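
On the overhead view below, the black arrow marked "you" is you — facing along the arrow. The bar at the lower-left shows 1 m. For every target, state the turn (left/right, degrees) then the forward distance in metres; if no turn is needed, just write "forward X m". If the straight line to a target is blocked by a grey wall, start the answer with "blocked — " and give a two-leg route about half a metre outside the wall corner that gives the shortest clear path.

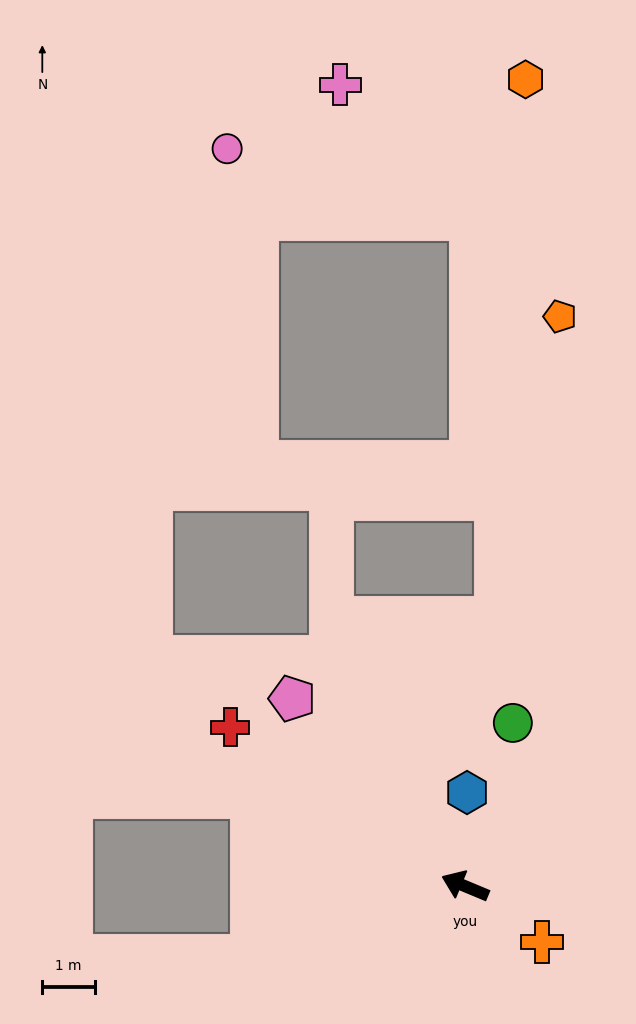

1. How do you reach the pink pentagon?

turn right 25°, forward 4.9 m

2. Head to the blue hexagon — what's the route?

turn right 69°, forward 1.8 m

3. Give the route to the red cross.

turn right 11°, forward 5.4 m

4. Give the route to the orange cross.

turn left 167°, forward 1.8 m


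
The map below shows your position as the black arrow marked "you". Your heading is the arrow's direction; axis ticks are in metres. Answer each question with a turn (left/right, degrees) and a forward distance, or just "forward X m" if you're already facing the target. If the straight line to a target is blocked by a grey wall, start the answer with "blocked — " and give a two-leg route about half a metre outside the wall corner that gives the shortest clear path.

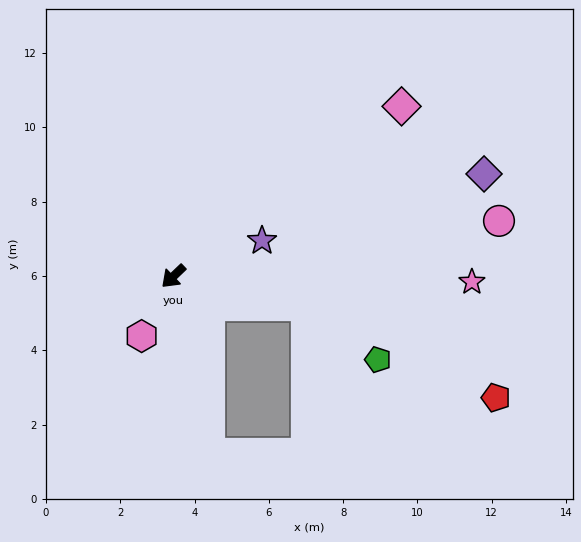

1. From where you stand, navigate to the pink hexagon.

turn left 18°, forward 1.8 m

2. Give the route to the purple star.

turn left 158°, forward 2.6 m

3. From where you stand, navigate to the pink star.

turn left 135°, forward 8.0 m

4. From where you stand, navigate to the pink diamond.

turn left 173°, forward 7.7 m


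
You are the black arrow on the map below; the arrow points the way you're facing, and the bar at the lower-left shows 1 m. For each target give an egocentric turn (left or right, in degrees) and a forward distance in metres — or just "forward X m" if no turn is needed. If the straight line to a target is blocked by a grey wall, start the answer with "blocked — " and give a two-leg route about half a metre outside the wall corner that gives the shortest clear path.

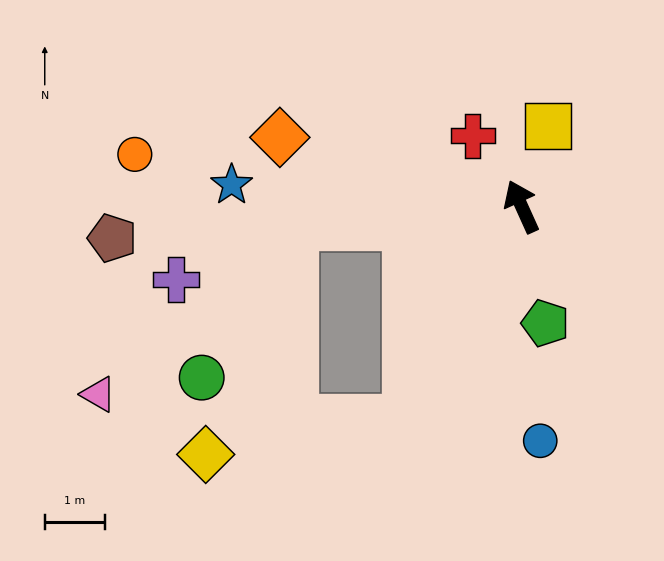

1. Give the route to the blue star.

turn left 61°, forward 4.9 m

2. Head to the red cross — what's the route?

turn left 10°, forward 1.4 m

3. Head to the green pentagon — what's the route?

turn left 167°, forward 2.0 m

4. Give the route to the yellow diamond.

blocked — turn left 128°, forward 4.1 m, then turn right 53°, forward 3.4 m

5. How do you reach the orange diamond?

turn left 50°, forward 4.2 m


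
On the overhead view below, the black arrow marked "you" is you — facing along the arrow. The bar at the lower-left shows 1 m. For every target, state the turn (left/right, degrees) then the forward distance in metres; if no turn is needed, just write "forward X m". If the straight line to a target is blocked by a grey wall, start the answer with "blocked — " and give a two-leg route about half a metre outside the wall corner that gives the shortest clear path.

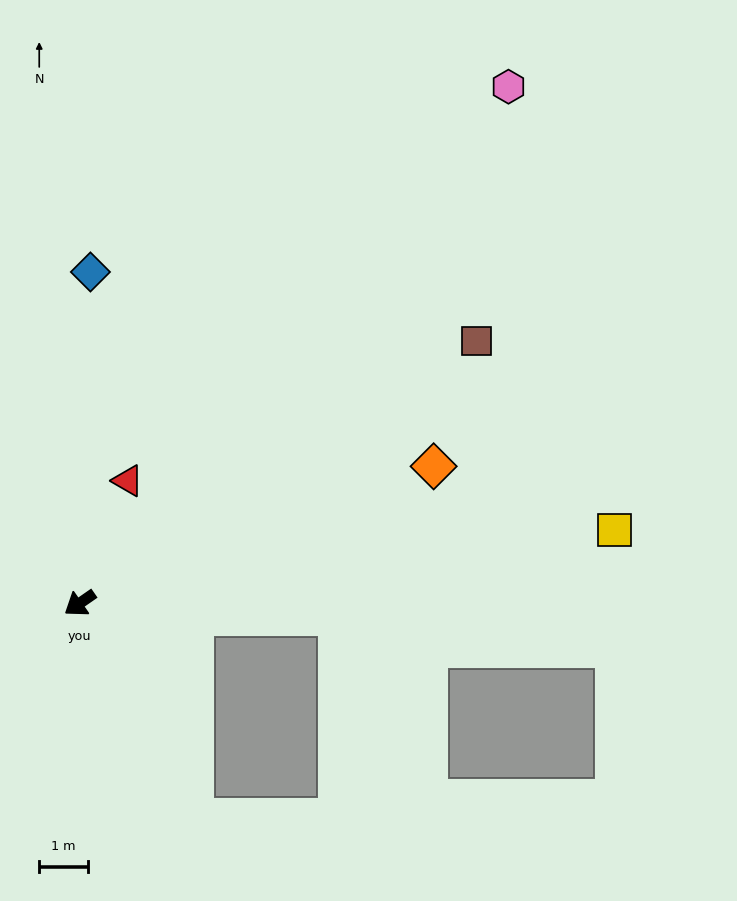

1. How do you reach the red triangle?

turn right 146°, forward 2.7 m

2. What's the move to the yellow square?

turn left 153°, forward 11.2 m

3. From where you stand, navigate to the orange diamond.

turn left 166°, forward 7.8 m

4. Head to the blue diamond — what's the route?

turn right 127°, forward 6.9 m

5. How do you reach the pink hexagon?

turn right 164°, forward 13.9 m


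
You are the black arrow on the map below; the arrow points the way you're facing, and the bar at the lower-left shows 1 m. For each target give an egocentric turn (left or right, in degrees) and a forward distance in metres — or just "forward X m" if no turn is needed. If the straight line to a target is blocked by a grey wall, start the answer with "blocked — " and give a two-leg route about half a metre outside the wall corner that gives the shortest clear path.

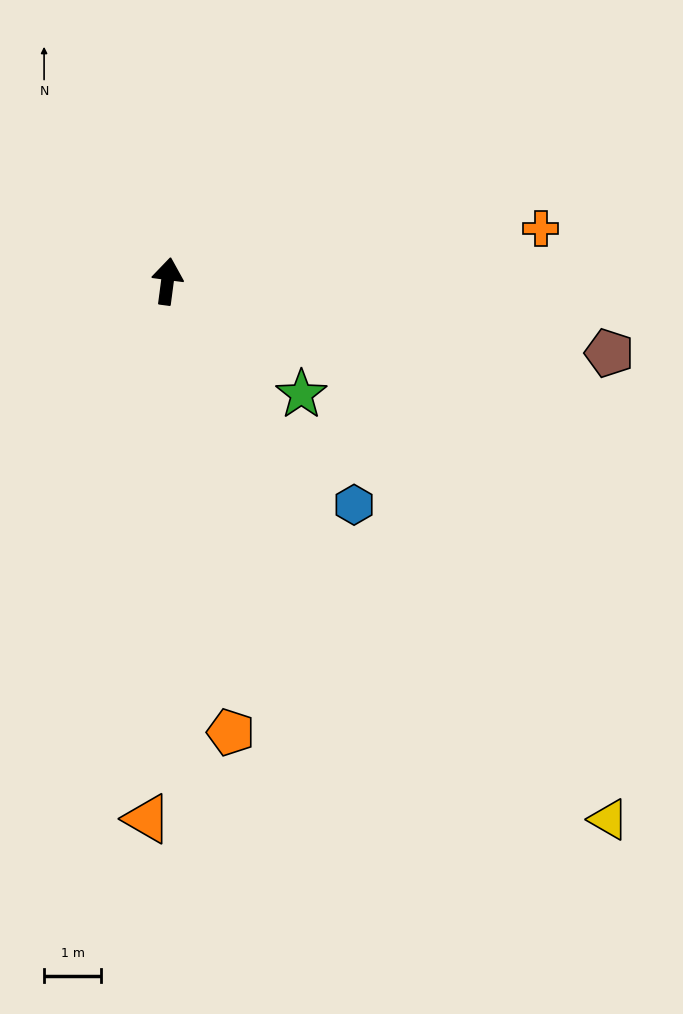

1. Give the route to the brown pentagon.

turn right 92°, forward 7.9 m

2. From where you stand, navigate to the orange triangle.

turn right 175°, forward 9.5 m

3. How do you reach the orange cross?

turn right 74°, forward 6.6 m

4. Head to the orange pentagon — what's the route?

turn right 164°, forward 8.0 m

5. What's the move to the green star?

turn right 123°, forward 3.1 m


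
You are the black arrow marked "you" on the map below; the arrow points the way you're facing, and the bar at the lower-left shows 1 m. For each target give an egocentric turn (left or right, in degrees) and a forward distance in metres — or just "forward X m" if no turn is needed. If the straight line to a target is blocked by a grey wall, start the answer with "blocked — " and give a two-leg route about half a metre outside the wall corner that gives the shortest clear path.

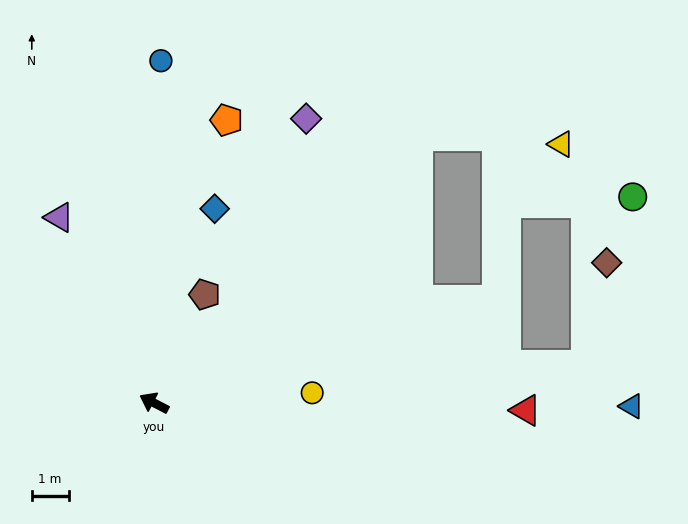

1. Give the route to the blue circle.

turn right 64°, forward 9.3 m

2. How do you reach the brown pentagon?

turn right 88°, forward 3.3 m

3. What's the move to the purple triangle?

turn right 35°, forward 5.7 m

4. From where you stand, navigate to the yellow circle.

turn right 149°, forward 4.3 m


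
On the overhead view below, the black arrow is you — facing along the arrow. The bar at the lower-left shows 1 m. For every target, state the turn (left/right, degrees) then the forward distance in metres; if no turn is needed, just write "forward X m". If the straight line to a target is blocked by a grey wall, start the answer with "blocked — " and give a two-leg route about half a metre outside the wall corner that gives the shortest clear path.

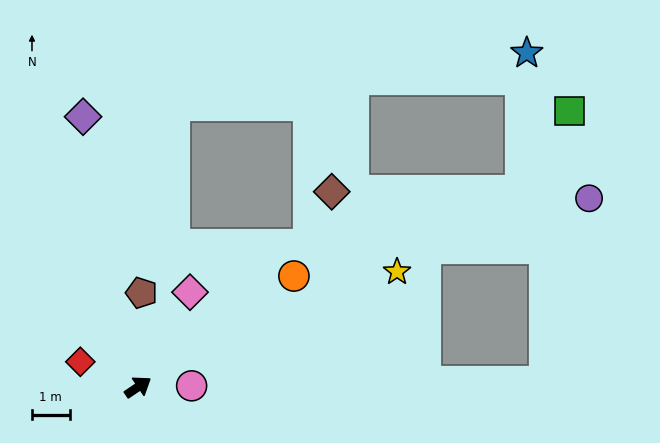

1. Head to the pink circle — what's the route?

turn right 33°, forward 1.4 m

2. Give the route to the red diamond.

turn left 122°, forward 1.7 m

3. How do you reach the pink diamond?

turn left 27°, forward 2.9 m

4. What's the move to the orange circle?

forward 5.1 m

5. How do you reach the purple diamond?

turn left 67°, forward 7.3 m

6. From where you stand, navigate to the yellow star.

turn right 10°, forward 7.5 m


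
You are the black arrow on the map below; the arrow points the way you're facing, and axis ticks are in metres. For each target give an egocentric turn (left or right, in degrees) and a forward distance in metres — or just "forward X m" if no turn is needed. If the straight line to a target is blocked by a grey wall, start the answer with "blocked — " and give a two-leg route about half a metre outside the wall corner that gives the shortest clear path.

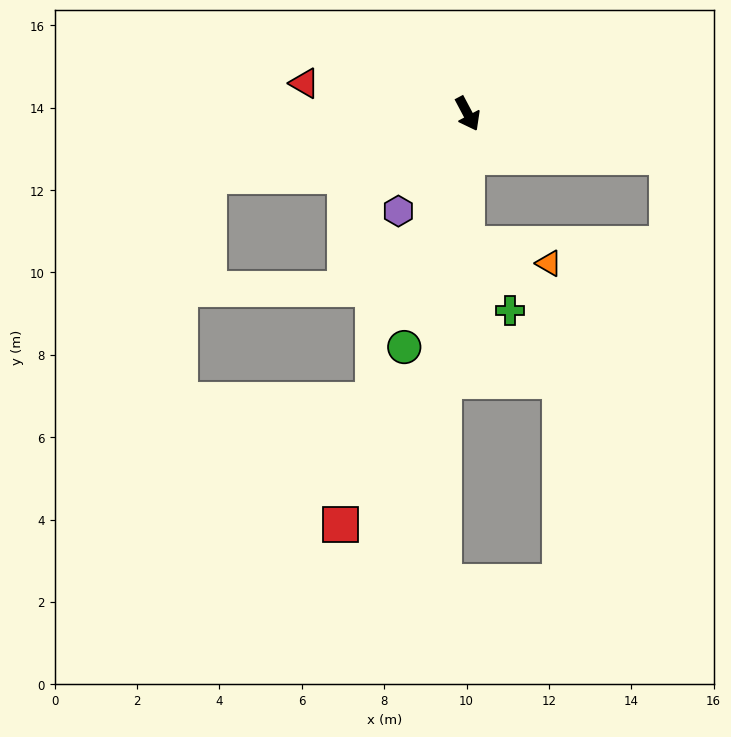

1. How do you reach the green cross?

blocked — turn right 28°, forward 3.1 m, then turn left 32°, forward 1.9 m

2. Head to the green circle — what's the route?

turn right 43°, forward 5.9 m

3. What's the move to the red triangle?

turn right 129°, forward 4.0 m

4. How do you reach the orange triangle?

blocked — turn right 28°, forward 3.1 m, then turn left 76°, forward 2.0 m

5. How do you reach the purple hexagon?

turn right 63°, forward 2.9 m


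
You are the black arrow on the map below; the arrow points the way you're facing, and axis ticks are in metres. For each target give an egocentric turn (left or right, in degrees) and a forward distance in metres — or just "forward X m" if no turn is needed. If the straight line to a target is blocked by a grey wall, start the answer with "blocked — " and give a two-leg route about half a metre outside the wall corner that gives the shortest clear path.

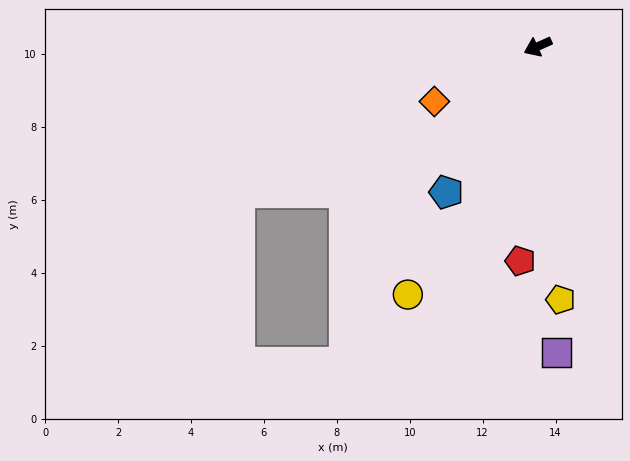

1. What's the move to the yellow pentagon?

turn left 71°, forward 7.0 m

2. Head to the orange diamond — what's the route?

turn left 4°, forward 3.2 m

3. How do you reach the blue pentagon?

turn left 34°, forward 4.7 m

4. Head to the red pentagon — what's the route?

turn left 61°, forward 5.9 m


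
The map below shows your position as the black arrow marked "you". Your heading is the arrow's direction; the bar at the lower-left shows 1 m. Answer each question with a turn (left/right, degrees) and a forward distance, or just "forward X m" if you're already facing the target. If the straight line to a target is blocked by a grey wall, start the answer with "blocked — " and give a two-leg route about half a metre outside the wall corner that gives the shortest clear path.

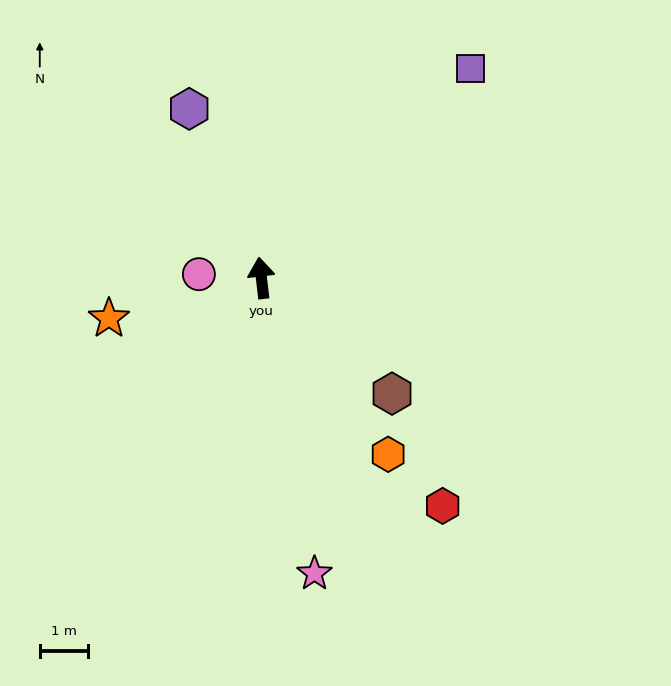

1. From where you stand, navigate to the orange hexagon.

turn right 151°, forward 4.5 m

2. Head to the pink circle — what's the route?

turn left 80°, forward 1.3 m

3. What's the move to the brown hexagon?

turn right 138°, forward 3.6 m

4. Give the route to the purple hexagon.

turn left 16°, forward 3.8 m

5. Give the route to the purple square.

turn right 52°, forward 6.1 m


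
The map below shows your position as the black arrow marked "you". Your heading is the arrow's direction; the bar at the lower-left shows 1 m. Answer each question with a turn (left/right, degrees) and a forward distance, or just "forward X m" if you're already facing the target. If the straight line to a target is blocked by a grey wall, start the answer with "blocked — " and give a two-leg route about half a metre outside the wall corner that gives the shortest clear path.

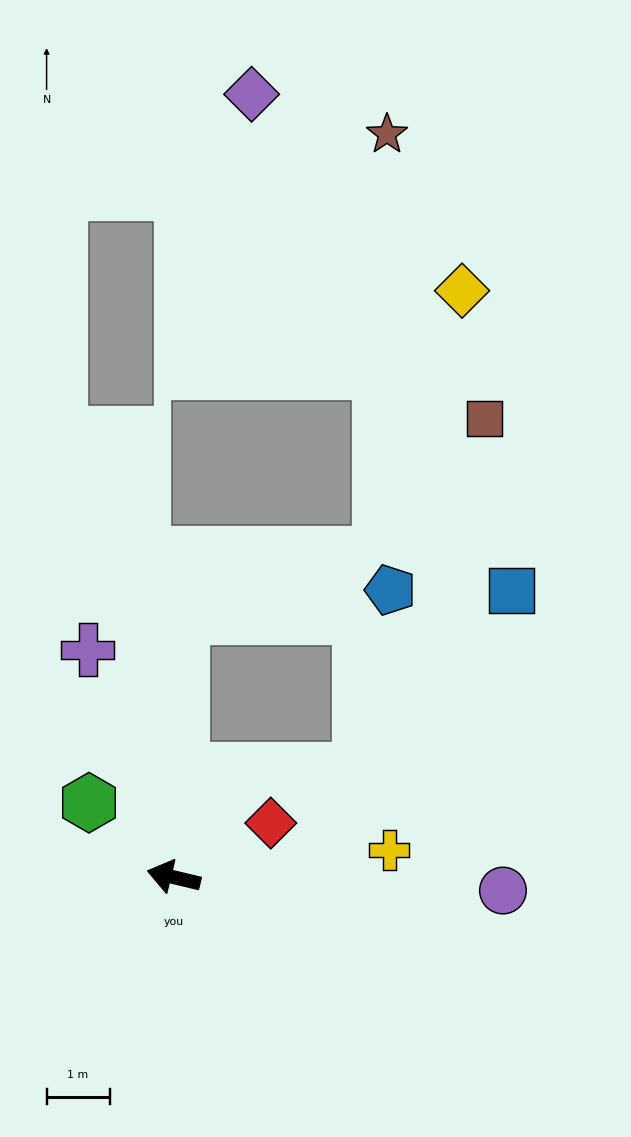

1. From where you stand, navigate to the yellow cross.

turn right 159°, forward 3.5 m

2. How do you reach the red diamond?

turn right 137°, forward 1.8 m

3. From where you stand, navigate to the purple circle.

turn right 169°, forward 5.2 m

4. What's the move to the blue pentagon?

blocked — turn right 78°, forward 4.1 m, then turn right 81°, forward 3.3 m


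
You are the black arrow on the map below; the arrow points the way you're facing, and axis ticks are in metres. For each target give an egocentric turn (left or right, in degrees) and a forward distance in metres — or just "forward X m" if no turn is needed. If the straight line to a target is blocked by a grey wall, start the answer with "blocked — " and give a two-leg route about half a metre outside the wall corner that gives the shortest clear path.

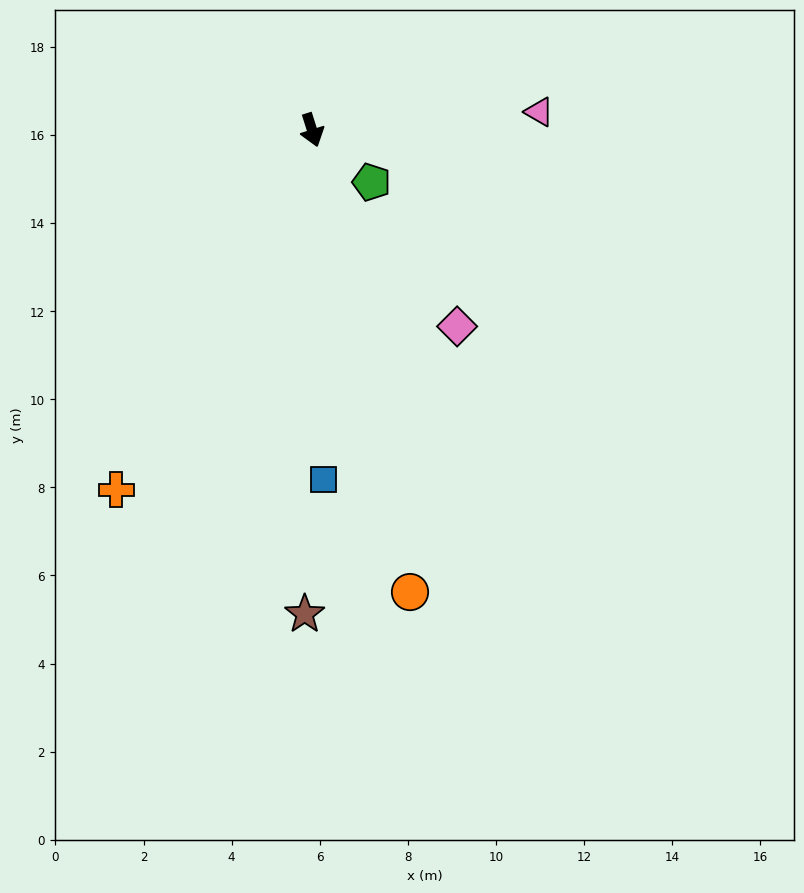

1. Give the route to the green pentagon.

turn left 31°, forward 1.8 m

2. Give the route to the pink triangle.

turn left 77°, forward 5.2 m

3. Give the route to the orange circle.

turn right 5°, forward 10.7 m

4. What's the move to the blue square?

turn right 16°, forward 7.9 m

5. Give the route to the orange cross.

turn right 46°, forward 9.3 m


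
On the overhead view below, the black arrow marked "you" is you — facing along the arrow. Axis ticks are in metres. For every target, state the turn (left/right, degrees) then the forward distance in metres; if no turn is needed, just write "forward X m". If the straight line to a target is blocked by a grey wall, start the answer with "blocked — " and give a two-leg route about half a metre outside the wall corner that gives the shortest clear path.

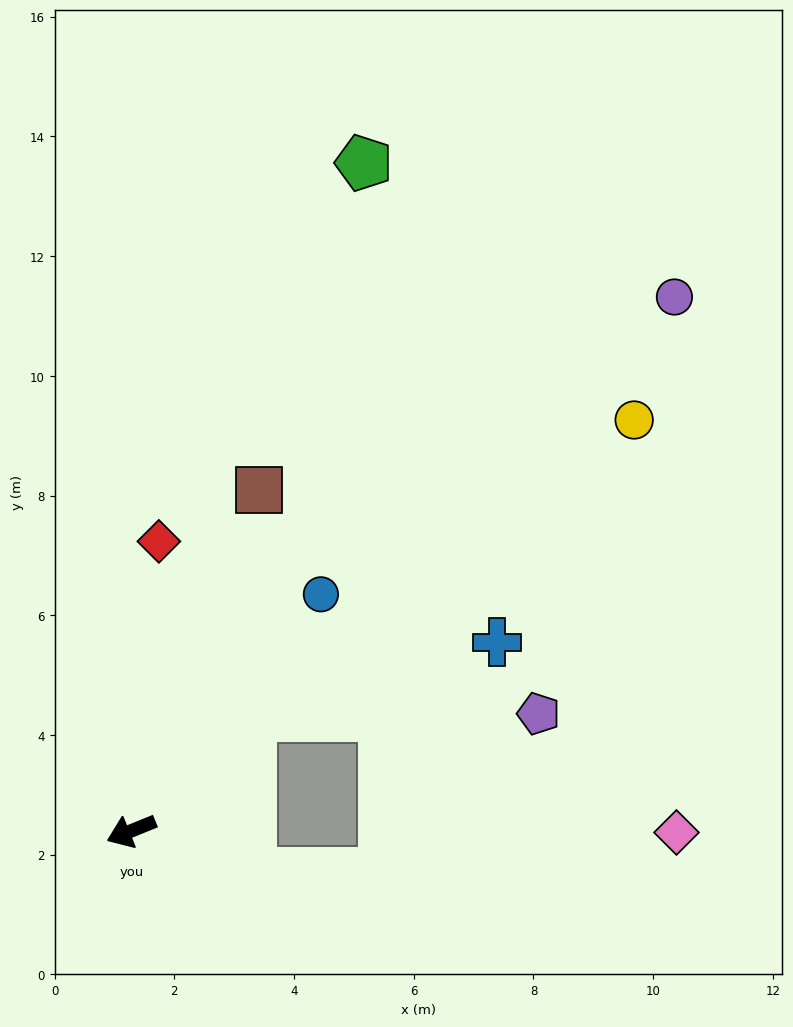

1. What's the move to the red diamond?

turn right 118°, forward 4.9 m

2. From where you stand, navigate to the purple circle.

turn right 158°, forward 12.7 m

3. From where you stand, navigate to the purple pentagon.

blocked — turn right 158°, forward 2.8 m, then turn right 44°, forward 4.8 m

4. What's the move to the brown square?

turn right 133°, forward 6.1 m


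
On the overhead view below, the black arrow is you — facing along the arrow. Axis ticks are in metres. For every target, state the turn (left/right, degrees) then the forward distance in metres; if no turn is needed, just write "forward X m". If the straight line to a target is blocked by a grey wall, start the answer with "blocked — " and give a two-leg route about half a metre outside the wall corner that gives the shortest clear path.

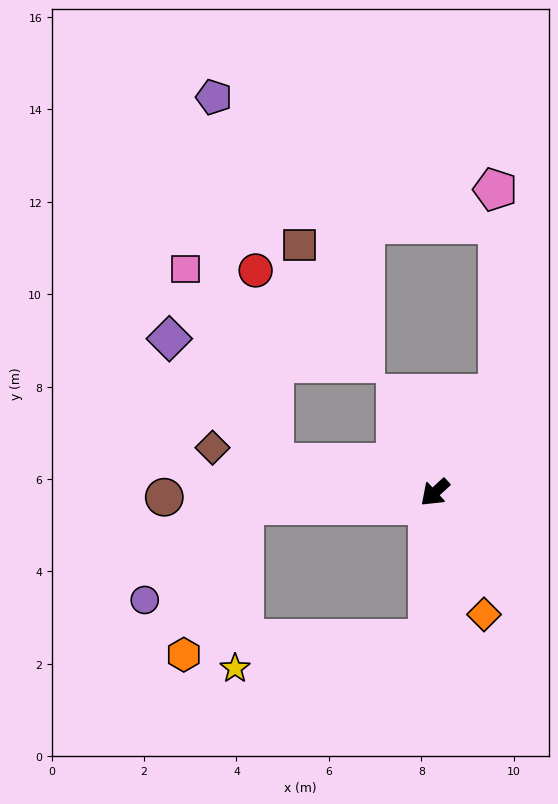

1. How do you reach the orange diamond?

turn left 69°, forward 2.8 m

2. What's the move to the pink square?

blocked — turn right 53°, forward 3.5 m, then turn right 55°, forward 4.6 m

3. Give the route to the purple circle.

blocked — turn right 39°, forward 4.1 m, then turn left 40°, forward 3.0 m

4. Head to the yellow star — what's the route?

blocked — turn left 44°, forward 3.2 m, then turn right 78°, forward 4.2 m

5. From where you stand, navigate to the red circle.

blocked — turn right 53°, forward 3.5 m, then turn right 74°, forward 4.2 m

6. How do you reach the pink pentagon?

blocked — turn right 165°, forward 2.5 m, then turn left 33°, forward 4.4 m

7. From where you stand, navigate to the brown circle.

turn right 42°, forward 5.9 m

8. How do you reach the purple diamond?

blocked — turn right 53°, forward 3.5 m, then turn right 40°, forward 3.5 m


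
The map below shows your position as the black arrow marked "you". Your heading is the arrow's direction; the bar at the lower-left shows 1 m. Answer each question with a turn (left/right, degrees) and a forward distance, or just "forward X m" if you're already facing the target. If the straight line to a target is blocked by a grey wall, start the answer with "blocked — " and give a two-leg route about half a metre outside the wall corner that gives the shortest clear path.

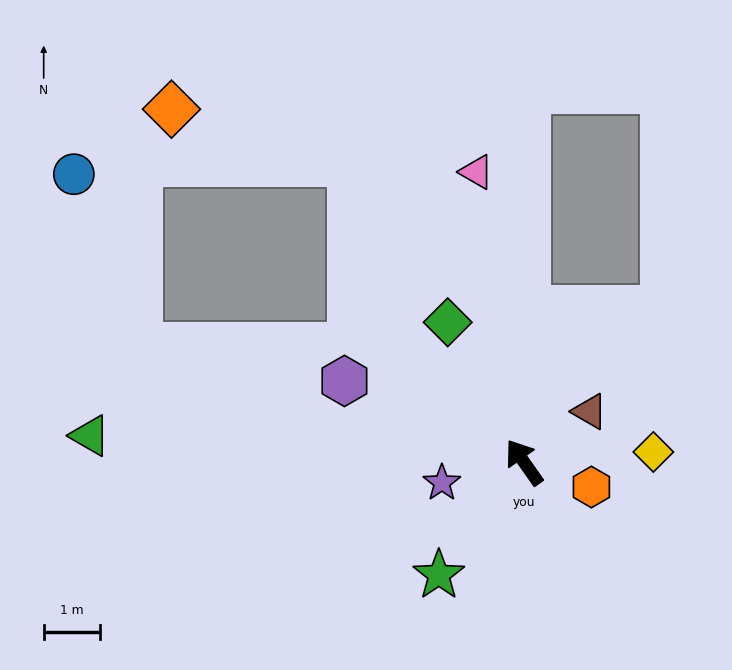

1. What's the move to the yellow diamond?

turn right 121°, forward 2.3 m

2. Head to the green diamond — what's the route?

turn right 6°, forward 2.8 m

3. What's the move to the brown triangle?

turn right 87°, forward 1.5 m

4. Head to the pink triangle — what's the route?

turn right 26°, forward 5.2 m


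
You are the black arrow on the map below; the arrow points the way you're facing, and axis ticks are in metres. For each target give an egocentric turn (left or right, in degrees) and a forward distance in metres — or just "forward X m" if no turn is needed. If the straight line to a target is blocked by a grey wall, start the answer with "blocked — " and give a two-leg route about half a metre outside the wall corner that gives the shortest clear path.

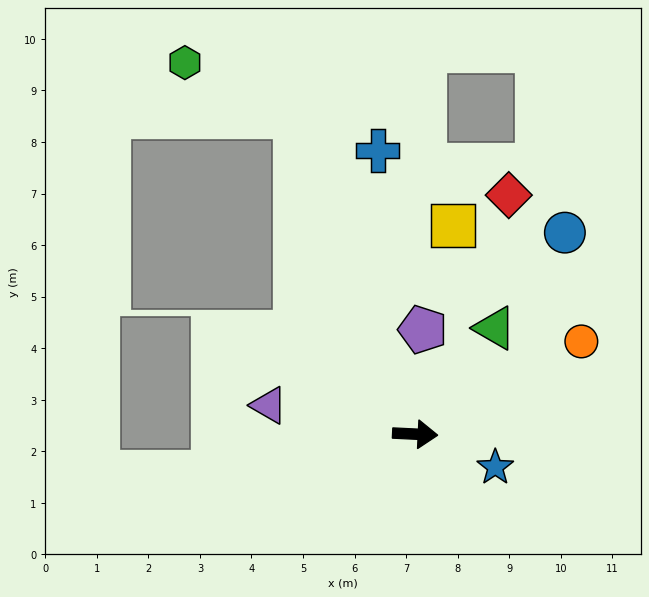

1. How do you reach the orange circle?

turn left 32°, forward 3.7 m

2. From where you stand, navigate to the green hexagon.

blocked — turn left 113°, forward 6.6 m, then turn left 44°, forward 2.4 m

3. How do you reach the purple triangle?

turn left 172°, forward 2.9 m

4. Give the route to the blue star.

turn right 20°, forward 1.7 m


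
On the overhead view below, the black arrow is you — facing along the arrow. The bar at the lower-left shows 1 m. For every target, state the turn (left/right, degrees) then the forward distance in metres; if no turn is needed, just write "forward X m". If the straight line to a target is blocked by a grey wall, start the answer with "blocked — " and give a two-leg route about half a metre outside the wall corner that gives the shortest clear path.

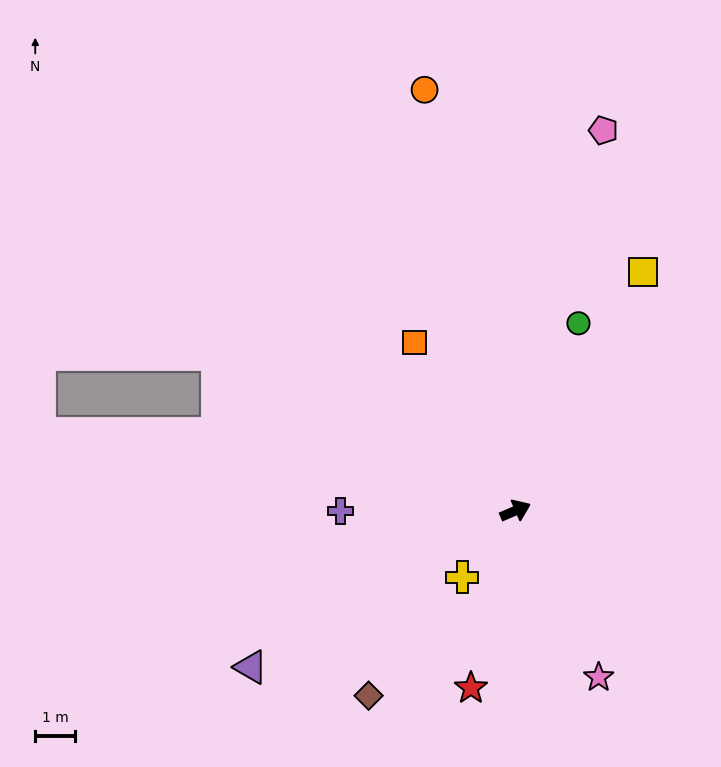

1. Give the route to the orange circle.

turn left 79°, forward 10.7 m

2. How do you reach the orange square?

turn left 98°, forward 4.9 m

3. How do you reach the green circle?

turn left 48°, forward 4.9 m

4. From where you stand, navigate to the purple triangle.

turn right 173°, forward 7.7 m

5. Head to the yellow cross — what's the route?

turn right 152°, forward 2.1 m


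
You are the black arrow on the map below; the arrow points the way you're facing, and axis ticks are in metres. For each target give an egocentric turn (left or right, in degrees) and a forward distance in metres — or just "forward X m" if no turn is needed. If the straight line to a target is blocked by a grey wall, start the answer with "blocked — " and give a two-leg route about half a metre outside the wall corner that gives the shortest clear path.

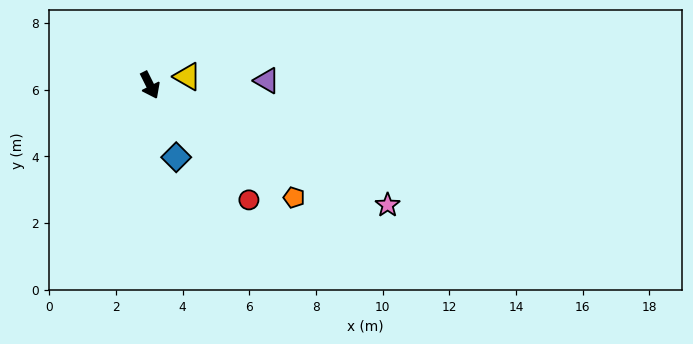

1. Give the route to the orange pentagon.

turn left 25°, forward 5.5 m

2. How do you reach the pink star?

turn left 37°, forward 8.0 m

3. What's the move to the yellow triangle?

turn left 76°, forward 1.2 m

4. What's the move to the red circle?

turn left 14°, forward 4.5 m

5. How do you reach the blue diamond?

turn right 7°, forward 2.3 m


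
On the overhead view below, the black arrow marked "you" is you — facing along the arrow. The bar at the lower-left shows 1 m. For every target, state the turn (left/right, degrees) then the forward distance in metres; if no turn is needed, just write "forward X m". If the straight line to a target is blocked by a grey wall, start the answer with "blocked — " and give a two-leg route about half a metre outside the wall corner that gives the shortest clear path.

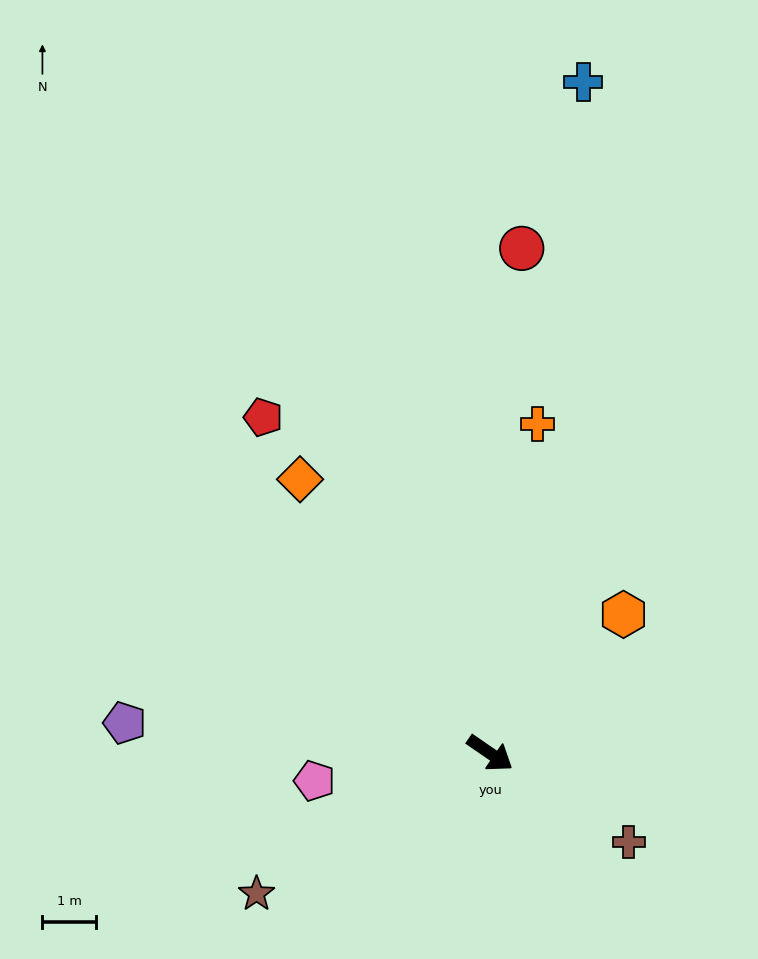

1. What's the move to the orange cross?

turn left 116°, forward 6.2 m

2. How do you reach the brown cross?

forward 3.1 m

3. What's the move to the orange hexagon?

turn left 81°, forward 3.6 m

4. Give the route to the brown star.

turn right 114°, forward 5.1 m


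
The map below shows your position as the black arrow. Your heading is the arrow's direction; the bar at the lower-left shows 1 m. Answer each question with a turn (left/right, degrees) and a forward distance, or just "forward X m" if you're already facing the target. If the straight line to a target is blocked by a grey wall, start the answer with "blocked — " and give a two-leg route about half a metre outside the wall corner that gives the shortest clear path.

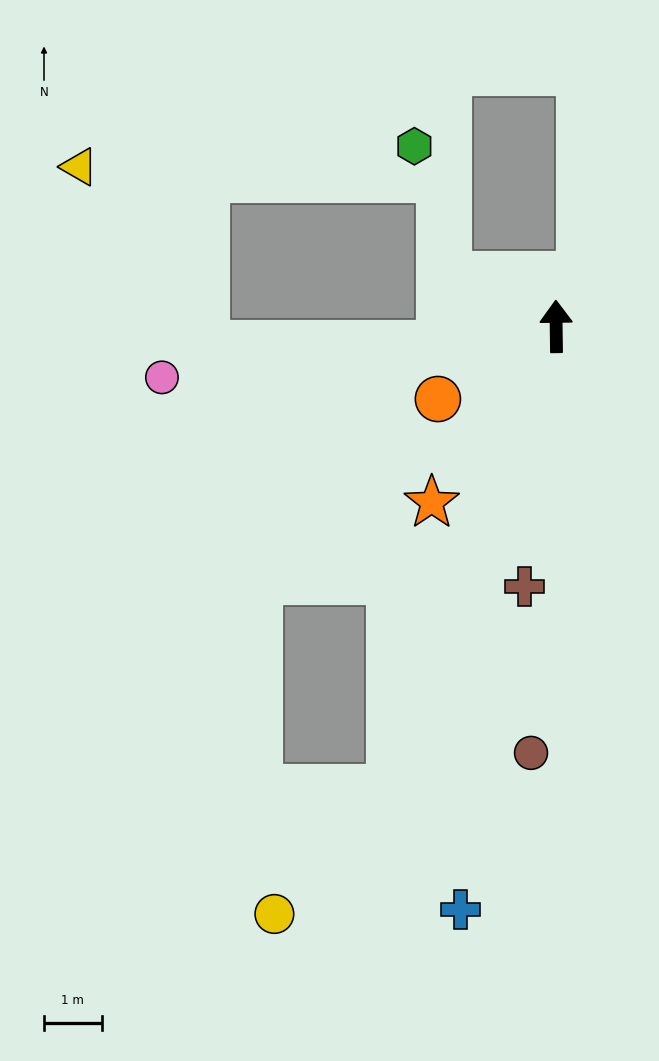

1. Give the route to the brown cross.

turn left 172°, forward 4.6 m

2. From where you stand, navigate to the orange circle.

turn left 121°, forward 2.4 m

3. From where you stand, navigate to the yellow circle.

blocked — turn left 160°, forward 8.5 m, then turn right 24°, forward 3.0 m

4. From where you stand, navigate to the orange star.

turn left 144°, forward 3.7 m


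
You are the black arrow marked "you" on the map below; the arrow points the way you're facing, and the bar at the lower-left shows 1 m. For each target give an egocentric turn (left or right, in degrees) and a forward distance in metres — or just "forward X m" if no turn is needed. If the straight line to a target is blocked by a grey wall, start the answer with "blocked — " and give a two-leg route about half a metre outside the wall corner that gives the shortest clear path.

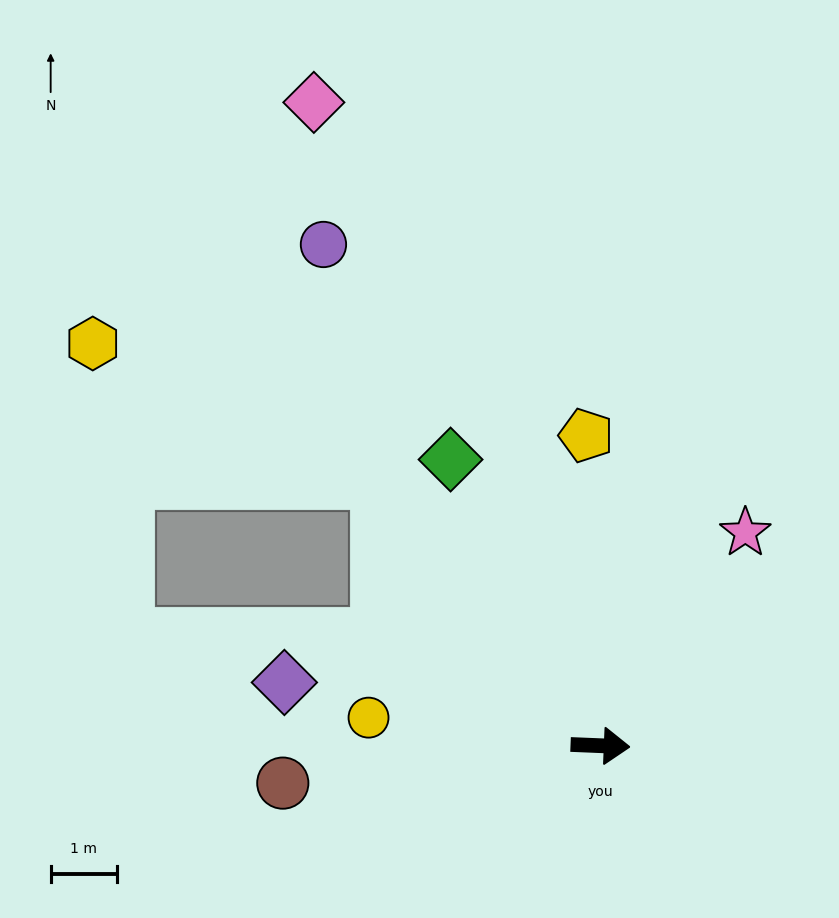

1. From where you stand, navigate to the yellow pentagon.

turn left 95°, forward 4.7 m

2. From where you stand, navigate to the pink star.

turn left 58°, forward 3.9 m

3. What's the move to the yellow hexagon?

blocked — turn left 132°, forward 5.2 m, then turn left 25°, forward 4.8 m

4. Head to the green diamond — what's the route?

turn left 120°, forward 4.9 m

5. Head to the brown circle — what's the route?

turn right 171°, forward 4.9 m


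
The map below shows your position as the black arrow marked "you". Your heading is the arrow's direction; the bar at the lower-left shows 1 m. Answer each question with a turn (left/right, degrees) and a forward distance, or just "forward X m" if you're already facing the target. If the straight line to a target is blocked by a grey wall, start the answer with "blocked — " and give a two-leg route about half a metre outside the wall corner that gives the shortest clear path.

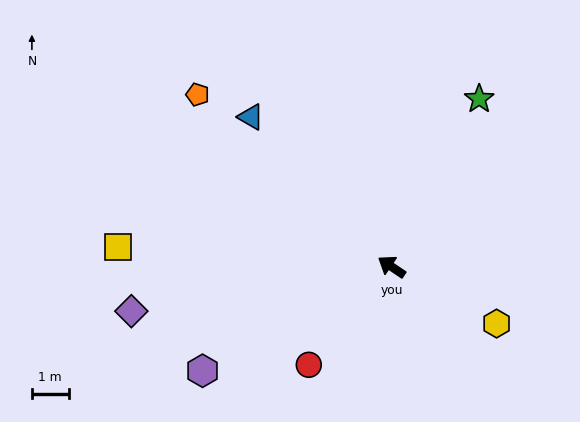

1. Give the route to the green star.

turn right 84°, forward 5.1 m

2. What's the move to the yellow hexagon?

turn right 174°, forward 3.2 m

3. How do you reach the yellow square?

turn left 30°, forward 7.5 m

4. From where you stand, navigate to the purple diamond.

turn left 44°, forward 7.2 m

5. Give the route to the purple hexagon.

turn left 63°, forward 5.9 m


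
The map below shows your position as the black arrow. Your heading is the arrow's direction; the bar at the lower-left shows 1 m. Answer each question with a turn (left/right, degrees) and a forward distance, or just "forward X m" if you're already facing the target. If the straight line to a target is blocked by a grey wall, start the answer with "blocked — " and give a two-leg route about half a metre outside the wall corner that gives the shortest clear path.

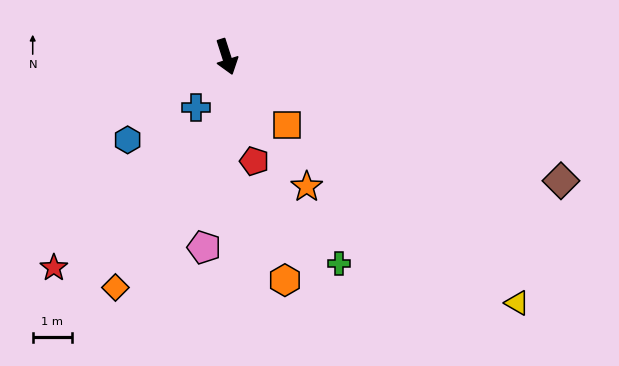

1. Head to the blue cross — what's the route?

turn right 49°, forward 1.5 m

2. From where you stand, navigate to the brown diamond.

turn left 52°, forward 9.1 m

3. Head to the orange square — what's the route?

turn left 24°, forward 2.3 m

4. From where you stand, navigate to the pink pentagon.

turn right 24°, forward 4.9 m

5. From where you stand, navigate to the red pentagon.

turn right 3°, forward 2.8 m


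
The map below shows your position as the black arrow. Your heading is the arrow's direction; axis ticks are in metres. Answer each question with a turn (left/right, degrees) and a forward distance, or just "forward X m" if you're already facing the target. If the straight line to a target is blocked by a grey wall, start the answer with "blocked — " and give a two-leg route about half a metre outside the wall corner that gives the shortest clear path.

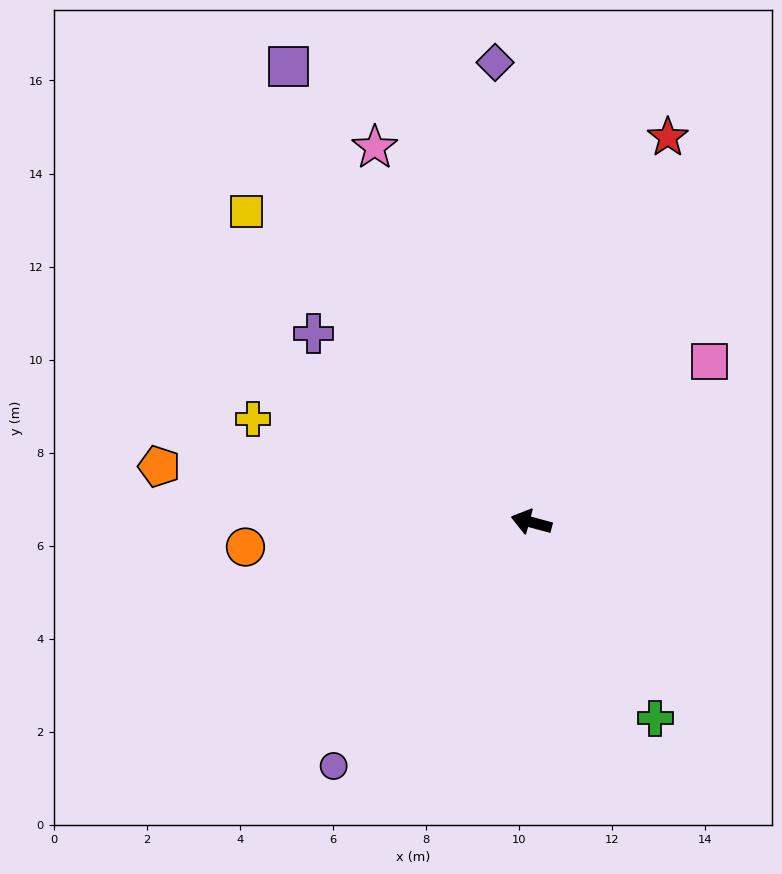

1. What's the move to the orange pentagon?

turn left 6°, forward 8.1 m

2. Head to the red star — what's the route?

turn right 94°, forward 8.8 m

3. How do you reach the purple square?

turn right 47°, forward 11.1 m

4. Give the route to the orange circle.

turn left 20°, forward 6.2 m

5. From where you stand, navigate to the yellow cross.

turn right 5°, forward 6.4 m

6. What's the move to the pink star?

turn right 52°, forward 8.7 m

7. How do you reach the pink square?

turn right 123°, forward 5.2 m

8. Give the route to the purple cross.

turn right 26°, forward 6.2 m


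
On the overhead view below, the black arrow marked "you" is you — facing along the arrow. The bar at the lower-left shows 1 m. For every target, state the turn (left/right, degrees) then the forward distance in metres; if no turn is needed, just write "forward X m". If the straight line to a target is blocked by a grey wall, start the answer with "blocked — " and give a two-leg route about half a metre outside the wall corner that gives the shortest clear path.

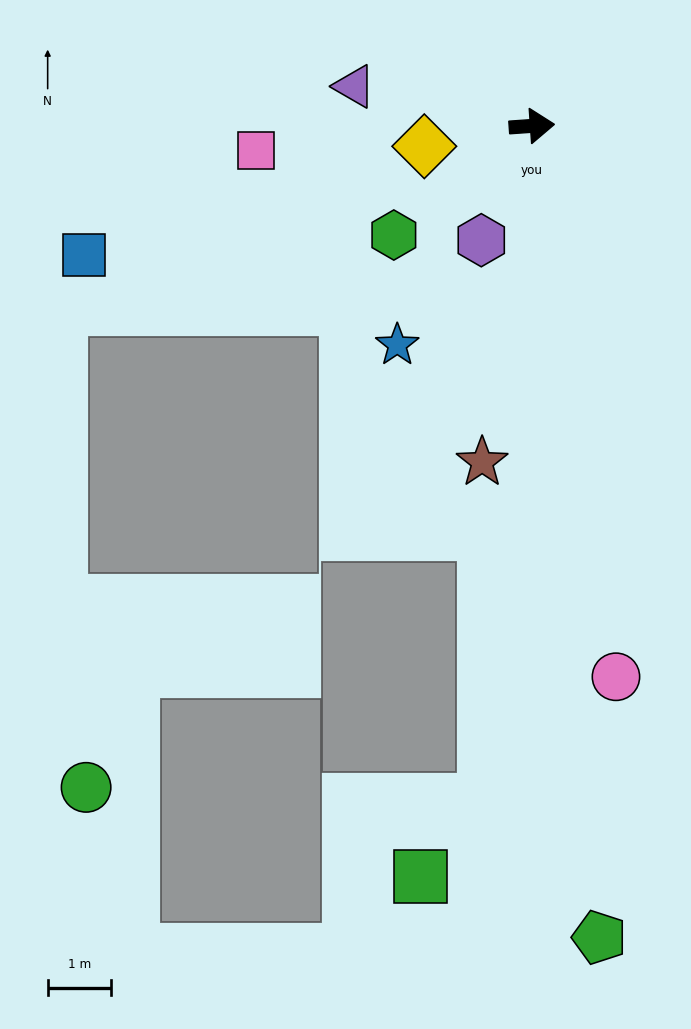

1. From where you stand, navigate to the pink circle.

turn right 85°, forward 8.8 m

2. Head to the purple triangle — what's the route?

turn left 163°, forward 2.9 m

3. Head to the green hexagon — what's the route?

turn right 146°, forward 2.8 m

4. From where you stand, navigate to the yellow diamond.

turn right 173°, forward 1.7 m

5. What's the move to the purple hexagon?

turn right 118°, forward 2.0 m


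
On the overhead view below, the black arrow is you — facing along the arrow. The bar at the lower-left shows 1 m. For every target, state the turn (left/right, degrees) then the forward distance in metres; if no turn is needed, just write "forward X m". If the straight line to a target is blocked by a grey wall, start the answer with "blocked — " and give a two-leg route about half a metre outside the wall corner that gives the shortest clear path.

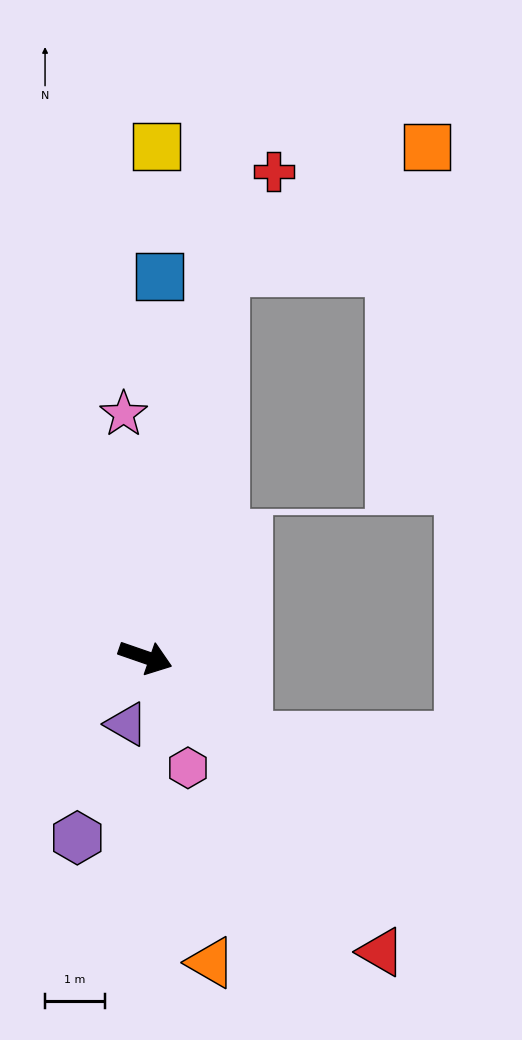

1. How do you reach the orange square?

blocked — turn left 98°, forward 6.5 m, then turn right 47°, forward 4.0 m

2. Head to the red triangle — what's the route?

turn right 32°, forward 6.3 m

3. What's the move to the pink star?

turn left 114°, forward 4.1 m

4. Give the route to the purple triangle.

turn right 87°, forward 1.2 m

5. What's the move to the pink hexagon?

turn right 50°, forward 2.0 m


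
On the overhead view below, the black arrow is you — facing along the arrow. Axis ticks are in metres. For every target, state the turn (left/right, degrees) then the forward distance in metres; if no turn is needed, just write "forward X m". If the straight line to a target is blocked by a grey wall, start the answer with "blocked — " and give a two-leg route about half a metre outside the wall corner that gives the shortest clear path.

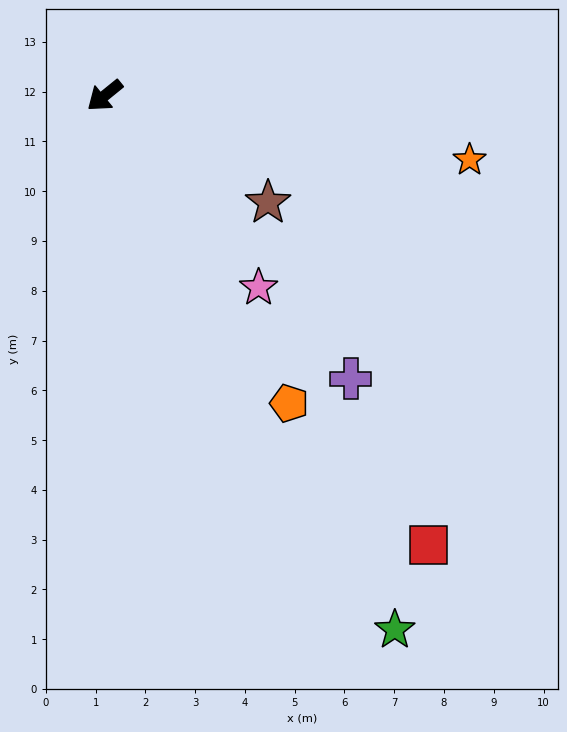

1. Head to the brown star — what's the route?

turn left 108°, forward 3.9 m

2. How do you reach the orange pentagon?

turn left 82°, forward 7.2 m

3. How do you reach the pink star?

turn left 90°, forward 4.9 m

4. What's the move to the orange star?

turn left 131°, forward 7.4 m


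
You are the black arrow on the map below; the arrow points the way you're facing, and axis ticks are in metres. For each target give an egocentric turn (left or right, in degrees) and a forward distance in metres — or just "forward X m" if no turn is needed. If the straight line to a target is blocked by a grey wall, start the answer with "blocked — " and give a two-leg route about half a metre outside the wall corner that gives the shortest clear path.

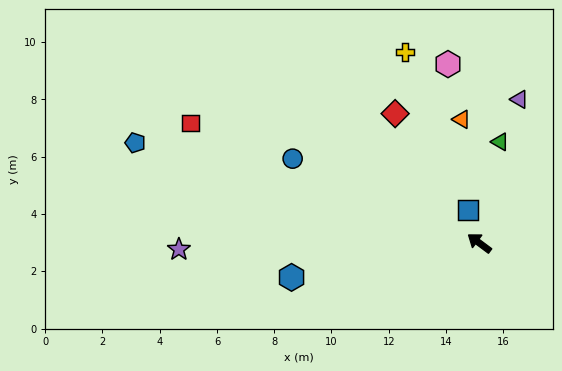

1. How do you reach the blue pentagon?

turn left 20°, forward 12.5 m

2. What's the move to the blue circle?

turn left 12°, forward 7.2 m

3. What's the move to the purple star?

turn left 38°, forward 10.5 m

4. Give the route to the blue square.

turn right 34°, forward 1.2 m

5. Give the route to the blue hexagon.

turn left 47°, forward 6.7 m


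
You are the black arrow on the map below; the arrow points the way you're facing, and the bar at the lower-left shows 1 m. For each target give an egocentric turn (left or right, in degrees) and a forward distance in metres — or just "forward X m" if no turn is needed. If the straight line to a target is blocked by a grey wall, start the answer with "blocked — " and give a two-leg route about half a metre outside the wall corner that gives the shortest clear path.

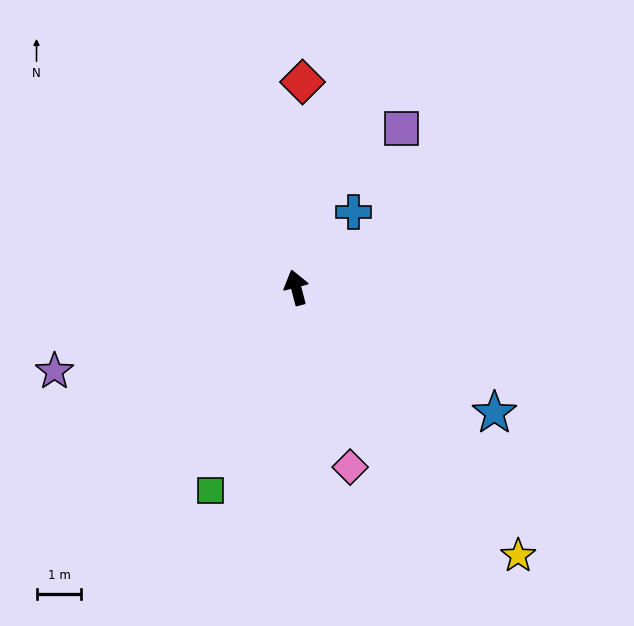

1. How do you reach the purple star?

turn left 95°, forward 5.7 m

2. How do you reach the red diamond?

turn right 16°, forward 4.6 m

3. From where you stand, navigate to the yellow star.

turn right 155°, forward 7.7 m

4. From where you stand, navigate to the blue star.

turn right 137°, forward 5.2 m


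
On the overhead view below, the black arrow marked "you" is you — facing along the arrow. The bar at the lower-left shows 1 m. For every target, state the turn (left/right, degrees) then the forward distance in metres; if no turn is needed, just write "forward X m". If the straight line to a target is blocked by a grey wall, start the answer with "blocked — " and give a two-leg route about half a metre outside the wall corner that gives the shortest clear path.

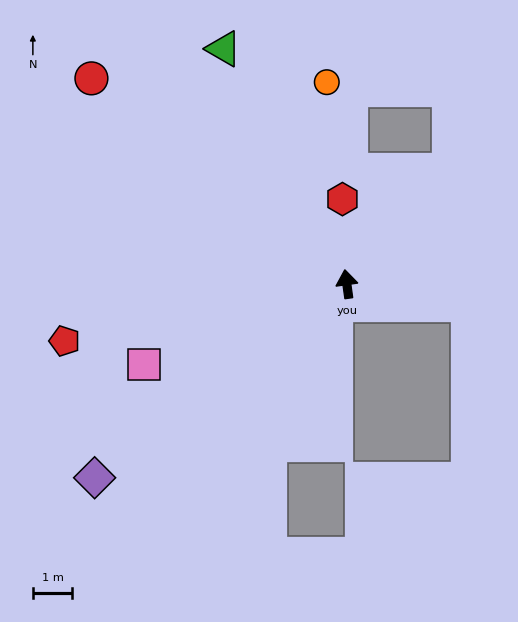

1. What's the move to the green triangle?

turn left 20°, forward 6.7 m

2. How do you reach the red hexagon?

turn right 5°, forward 2.1 m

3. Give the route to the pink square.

turn left 104°, forward 5.5 m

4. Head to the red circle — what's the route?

turn left 43°, forward 8.3 m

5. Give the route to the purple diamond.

turn left 120°, forward 8.0 m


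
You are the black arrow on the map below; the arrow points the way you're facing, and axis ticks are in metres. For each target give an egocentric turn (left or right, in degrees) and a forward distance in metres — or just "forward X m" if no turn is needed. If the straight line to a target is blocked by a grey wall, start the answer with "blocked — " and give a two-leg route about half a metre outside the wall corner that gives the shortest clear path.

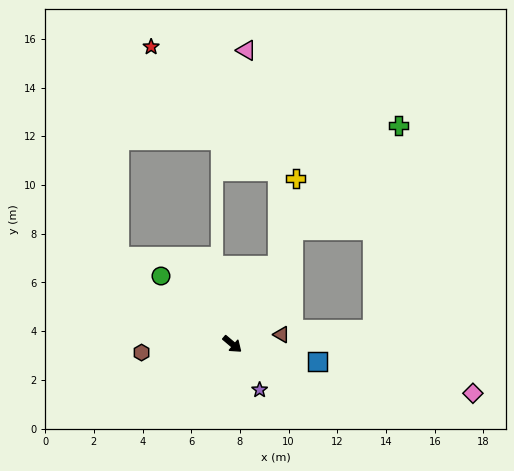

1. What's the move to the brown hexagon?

turn right 135°, forward 3.7 m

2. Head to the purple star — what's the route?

turn right 19°, forward 2.2 m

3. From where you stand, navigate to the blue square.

turn left 28°, forward 3.6 m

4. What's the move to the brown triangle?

turn left 51°, forward 2.1 m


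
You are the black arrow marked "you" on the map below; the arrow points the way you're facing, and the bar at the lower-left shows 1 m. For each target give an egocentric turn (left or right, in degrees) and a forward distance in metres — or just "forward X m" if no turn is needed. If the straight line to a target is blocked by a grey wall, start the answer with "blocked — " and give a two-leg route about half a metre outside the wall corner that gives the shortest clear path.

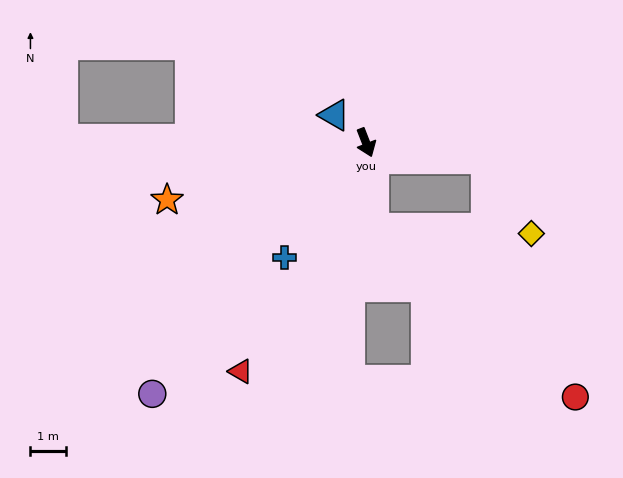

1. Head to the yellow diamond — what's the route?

blocked — turn left 61°, forward 3.4 m, then turn right 51°, forward 2.5 m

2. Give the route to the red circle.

blocked — turn right 16°, forward 2.4 m, then turn left 45°, forward 7.4 m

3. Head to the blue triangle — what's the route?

turn right 152°, forward 1.2 m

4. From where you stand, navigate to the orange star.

turn right 95°, forward 5.8 m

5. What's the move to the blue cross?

turn right 57°, forward 4.0 m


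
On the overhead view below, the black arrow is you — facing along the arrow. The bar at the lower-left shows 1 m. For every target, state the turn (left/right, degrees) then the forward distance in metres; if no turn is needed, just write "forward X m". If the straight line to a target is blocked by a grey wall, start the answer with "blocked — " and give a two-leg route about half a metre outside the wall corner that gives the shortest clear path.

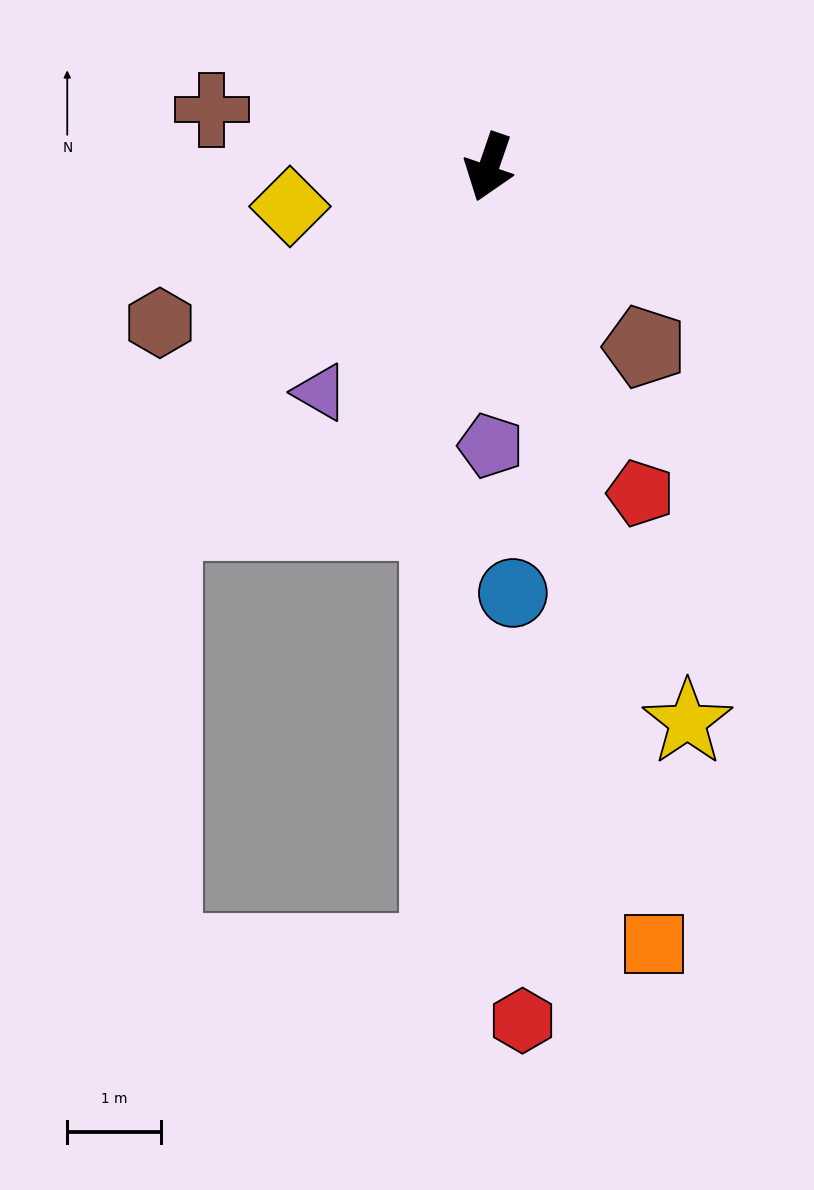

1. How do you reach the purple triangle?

turn right 18°, forward 3.0 m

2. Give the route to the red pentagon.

turn left 44°, forward 3.8 m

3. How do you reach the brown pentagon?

turn left 60°, forward 2.5 m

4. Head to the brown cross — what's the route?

turn right 83°, forward 3.0 m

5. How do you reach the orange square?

turn left 31°, forward 8.5 m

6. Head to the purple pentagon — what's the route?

turn left 19°, forward 3.0 m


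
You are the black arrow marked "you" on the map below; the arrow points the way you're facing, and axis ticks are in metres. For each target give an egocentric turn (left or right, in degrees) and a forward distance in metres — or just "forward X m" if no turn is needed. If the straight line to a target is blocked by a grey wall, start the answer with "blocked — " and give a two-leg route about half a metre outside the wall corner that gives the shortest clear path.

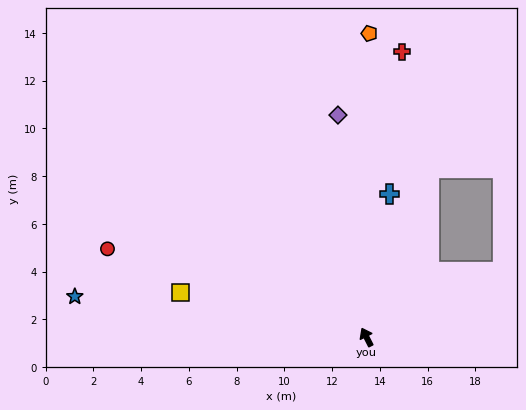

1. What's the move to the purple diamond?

turn right 20°, forward 9.4 m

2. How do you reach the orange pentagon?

turn right 28°, forward 12.7 m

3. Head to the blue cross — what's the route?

turn right 36°, forward 6.1 m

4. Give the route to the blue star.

turn left 55°, forward 12.3 m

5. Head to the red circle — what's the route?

turn left 44°, forward 11.5 m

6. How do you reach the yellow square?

turn left 50°, forward 8.0 m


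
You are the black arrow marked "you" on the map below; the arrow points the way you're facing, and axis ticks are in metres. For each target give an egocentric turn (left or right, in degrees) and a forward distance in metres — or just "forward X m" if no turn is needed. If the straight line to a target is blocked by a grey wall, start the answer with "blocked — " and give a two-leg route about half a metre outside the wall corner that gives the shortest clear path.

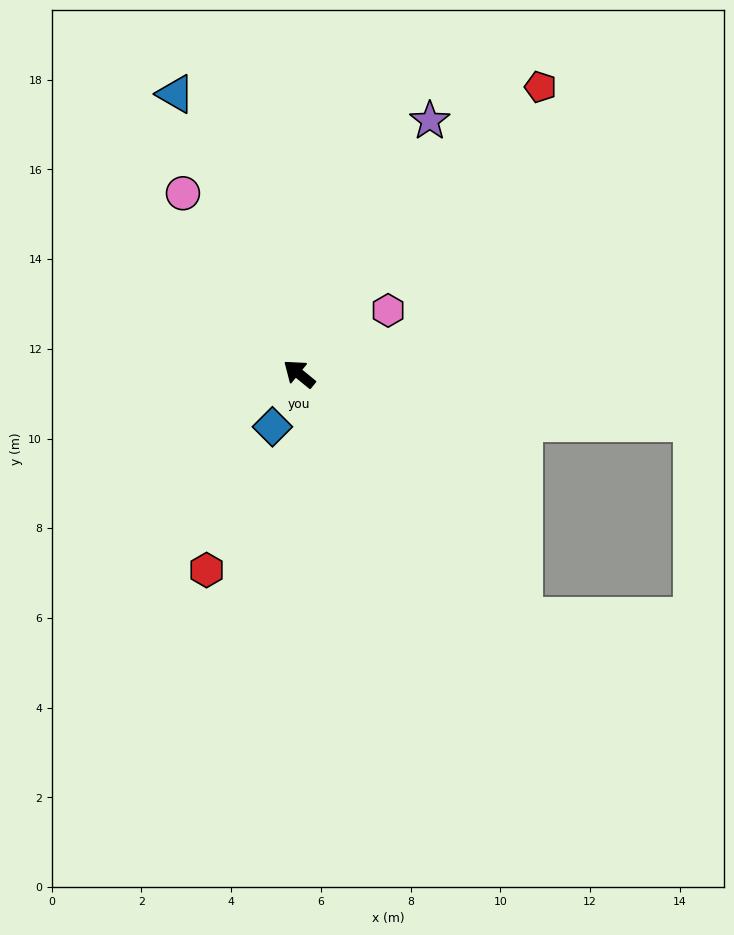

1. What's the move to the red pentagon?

turn right 91°, forward 8.4 m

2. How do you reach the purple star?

turn right 78°, forward 6.3 m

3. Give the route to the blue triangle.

turn right 27°, forward 6.8 m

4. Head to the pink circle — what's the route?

turn right 18°, forward 4.8 m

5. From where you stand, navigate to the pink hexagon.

turn right 105°, forward 2.4 m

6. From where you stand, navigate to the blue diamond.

turn left 102°, forward 1.3 m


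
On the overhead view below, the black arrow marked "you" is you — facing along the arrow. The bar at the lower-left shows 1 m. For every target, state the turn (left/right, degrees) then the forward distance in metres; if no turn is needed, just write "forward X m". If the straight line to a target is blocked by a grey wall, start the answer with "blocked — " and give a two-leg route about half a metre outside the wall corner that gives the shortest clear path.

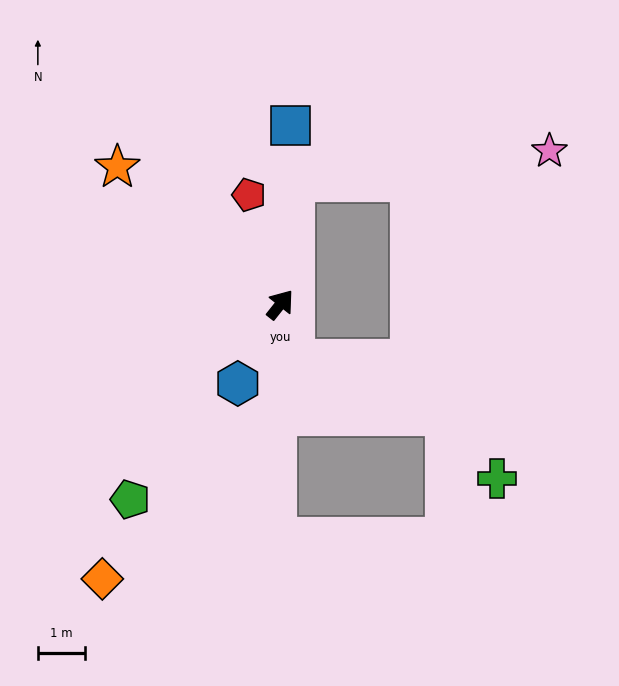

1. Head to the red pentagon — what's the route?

turn left 54°, forward 2.4 m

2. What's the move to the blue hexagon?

turn right 170°, forward 1.9 m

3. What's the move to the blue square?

turn left 35°, forward 3.8 m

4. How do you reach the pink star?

blocked — turn left 32°, forward 2.6 m, then turn right 77°, forward 5.4 m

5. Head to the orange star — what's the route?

turn left 88°, forward 4.5 m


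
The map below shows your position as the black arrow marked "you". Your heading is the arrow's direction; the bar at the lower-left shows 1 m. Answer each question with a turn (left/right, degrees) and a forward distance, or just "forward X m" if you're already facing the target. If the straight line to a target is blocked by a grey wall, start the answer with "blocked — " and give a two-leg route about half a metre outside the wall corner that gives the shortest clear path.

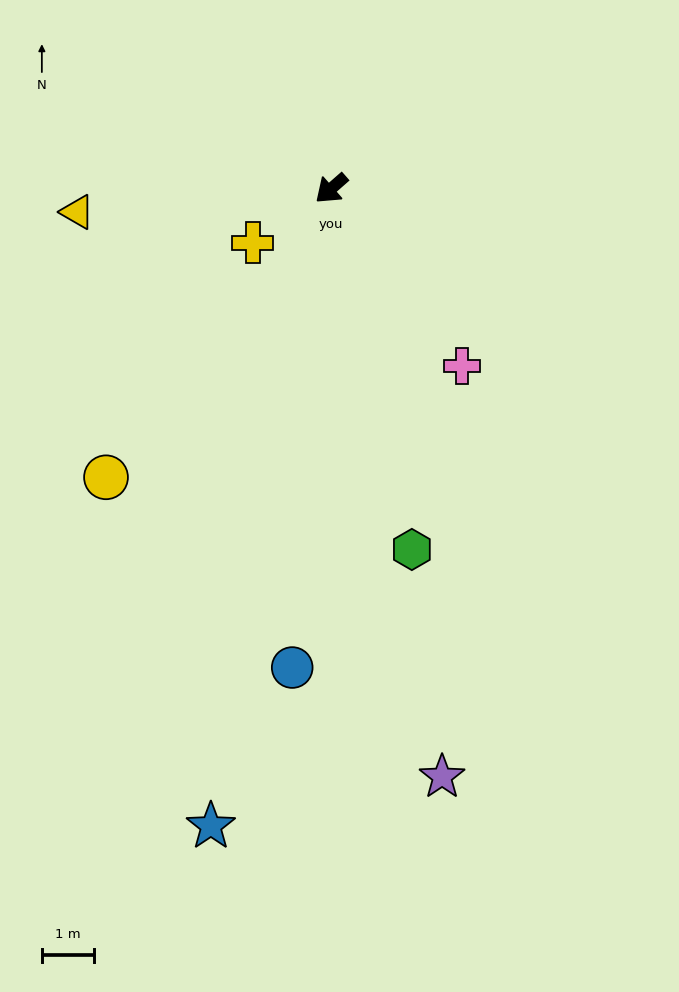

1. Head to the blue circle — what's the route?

turn left 44°, forward 9.2 m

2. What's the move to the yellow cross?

turn right 7°, forward 1.8 m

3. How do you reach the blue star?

turn left 38°, forward 12.5 m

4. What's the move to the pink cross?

turn left 85°, forward 4.2 m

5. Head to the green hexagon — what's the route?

turn left 61°, forward 7.1 m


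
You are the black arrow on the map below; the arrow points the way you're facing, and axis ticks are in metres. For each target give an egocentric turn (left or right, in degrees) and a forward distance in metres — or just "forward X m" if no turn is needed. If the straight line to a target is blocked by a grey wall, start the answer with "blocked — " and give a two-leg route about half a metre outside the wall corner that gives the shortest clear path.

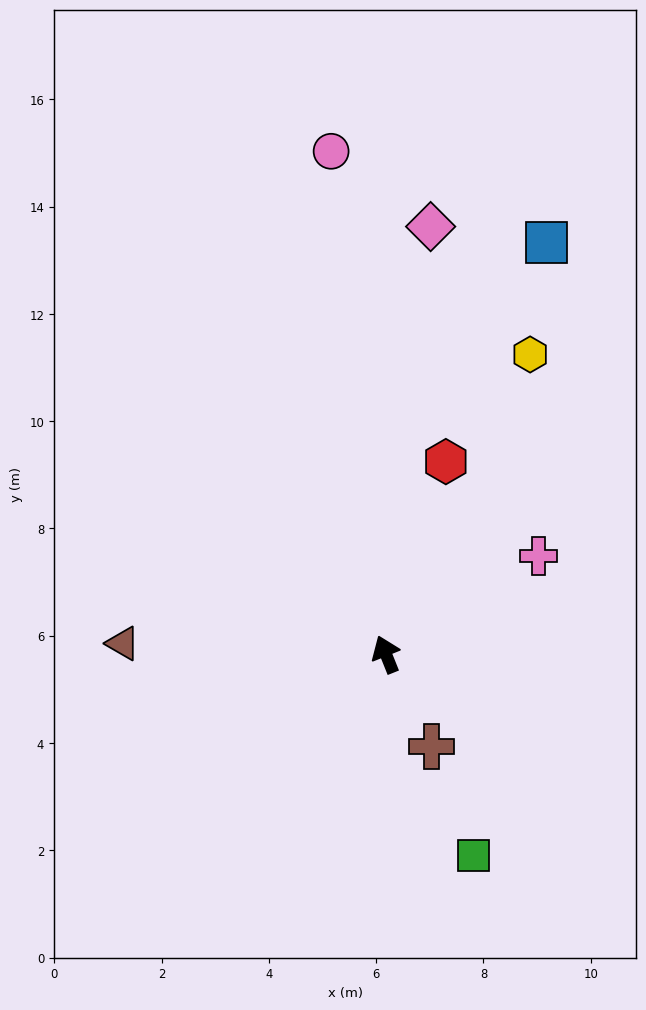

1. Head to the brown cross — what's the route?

turn right 176°, forward 1.9 m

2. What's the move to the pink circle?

turn right 16°, forward 9.4 m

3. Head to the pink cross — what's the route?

turn right 79°, forward 3.4 m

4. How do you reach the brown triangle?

turn left 66°, forward 4.9 m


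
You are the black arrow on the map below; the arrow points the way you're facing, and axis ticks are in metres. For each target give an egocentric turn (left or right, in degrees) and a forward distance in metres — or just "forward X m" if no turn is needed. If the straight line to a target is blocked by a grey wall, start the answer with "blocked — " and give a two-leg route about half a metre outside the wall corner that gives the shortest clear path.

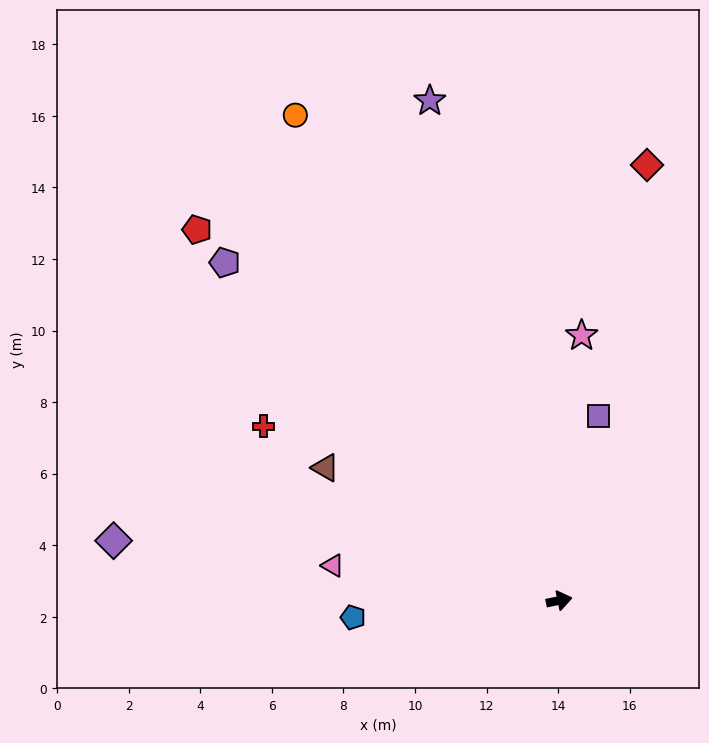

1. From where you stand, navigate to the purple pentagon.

turn left 123°, forward 13.3 m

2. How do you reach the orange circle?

turn left 107°, forward 15.4 m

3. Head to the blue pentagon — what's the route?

turn left 173°, forward 5.8 m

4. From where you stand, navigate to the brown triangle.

turn left 139°, forward 7.5 m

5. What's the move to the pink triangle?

turn left 160°, forward 6.4 m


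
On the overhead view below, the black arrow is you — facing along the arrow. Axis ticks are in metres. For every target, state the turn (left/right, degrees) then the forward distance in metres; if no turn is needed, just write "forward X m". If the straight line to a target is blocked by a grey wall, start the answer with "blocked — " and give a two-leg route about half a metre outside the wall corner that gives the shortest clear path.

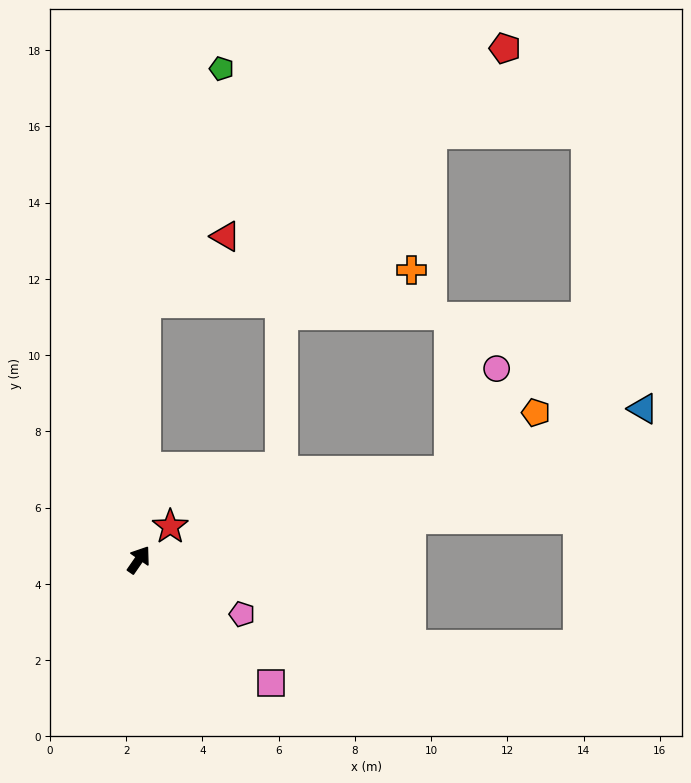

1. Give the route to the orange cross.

blocked — turn left 33°, forward 6.8 m, then turn right 81°, forward 7.0 m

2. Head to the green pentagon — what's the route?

blocked — turn left 33°, forward 6.8 m, then turn right 16°, forward 6.4 m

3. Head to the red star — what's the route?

turn right 9°, forward 1.2 m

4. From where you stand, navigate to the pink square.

turn right 98°, forward 4.7 m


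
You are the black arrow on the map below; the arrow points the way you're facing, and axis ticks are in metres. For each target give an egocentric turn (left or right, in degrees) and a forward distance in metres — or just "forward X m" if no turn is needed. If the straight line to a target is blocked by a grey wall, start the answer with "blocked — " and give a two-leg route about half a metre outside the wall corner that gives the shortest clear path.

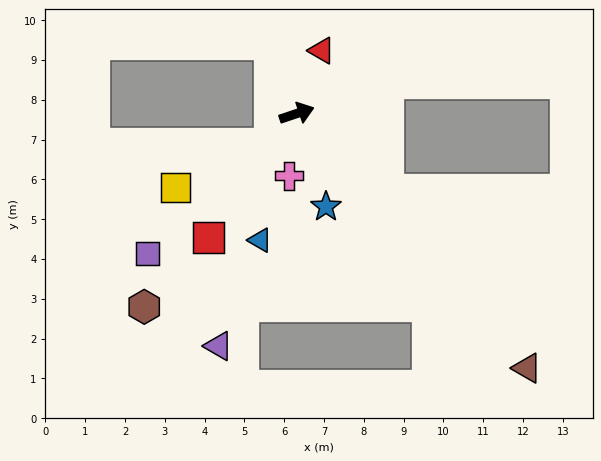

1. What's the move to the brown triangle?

turn right 66°, forward 8.6 m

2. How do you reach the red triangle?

turn left 50°, forward 1.7 m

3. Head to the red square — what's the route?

turn right 144°, forward 3.8 m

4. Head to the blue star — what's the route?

turn right 91°, forward 2.5 m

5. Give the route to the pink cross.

turn right 116°, forward 1.6 m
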